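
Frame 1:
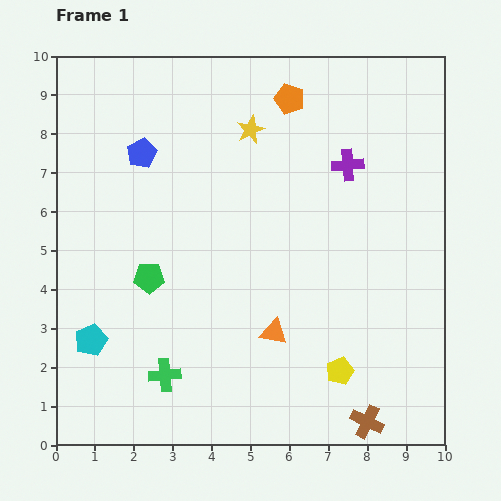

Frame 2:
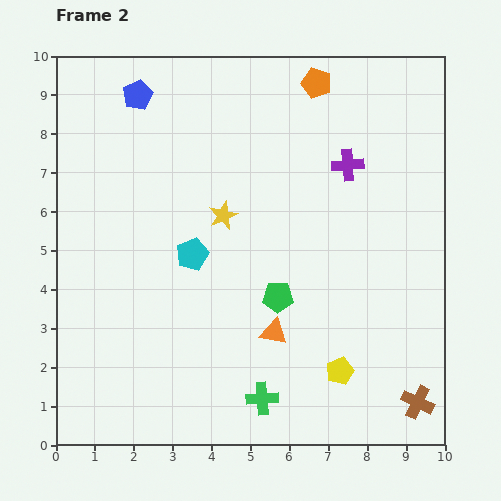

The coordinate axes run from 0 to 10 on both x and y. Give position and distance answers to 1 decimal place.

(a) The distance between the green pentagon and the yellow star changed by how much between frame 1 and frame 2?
-2.1

Distance in frame 1: 4.6. Distance in frame 2: 2.5.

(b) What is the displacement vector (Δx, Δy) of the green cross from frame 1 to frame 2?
(2.5, -0.6)

The green cross was at (2.8, 1.8) in frame 1 and (5.3, 1.2) in frame 2.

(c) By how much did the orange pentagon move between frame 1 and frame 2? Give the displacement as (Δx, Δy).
(0.7, 0.4)

The orange pentagon was at (6.0, 8.9) in frame 1 and (6.7, 9.3) in frame 2.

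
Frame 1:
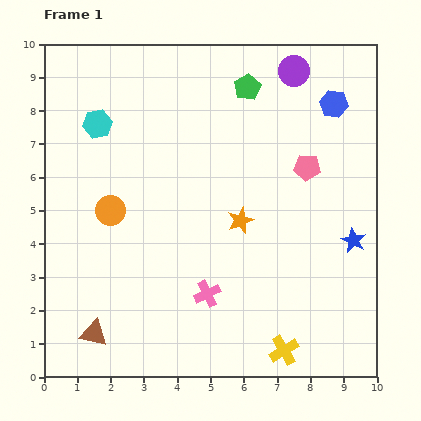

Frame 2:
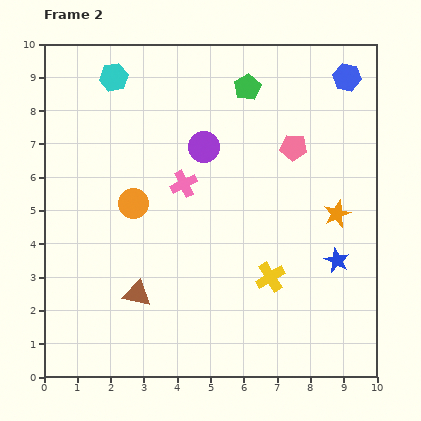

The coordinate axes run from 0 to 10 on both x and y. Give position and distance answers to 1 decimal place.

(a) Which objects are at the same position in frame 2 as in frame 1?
the green pentagon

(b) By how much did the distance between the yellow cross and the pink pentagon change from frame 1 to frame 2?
-1.5

Distance in frame 1: 5.5. Distance in frame 2: 4.0.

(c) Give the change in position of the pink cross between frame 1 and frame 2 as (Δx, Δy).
(-0.7, 3.3)

The pink cross was at (4.9, 2.5) in frame 1 and (4.2, 5.8) in frame 2.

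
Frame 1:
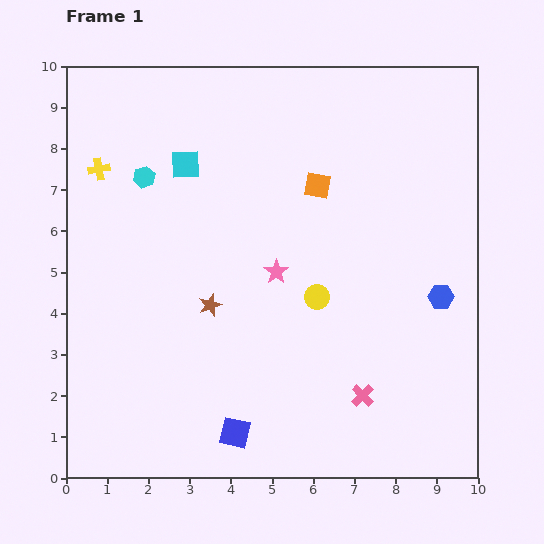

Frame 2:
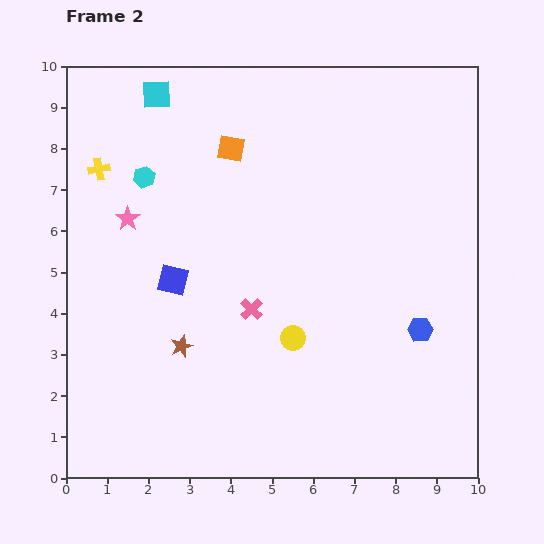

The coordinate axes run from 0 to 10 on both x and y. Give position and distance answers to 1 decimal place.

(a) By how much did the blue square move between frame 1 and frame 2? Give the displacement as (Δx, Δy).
(-1.5, 3.7)

The blue square was at (4.1, 1.1) in frame 1 and (2.6, 4.8) in frame 2.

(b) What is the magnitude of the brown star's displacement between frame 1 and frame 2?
1.2

The brown star moved from (3.5, 4.2) to (2.8, 3.2), a distance of √(0.7² + 1.0²) ≈ 1.2.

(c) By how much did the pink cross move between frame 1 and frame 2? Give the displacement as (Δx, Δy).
(-2.7, 2.1)

The pink cross was at (7.2, 2.0) in frame 1 and (4.5, 4.1) in frame 2.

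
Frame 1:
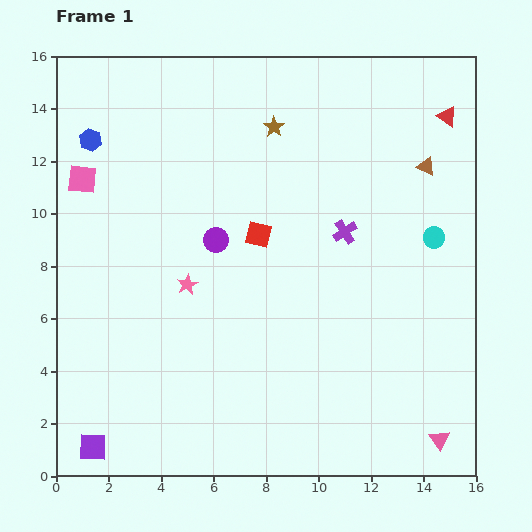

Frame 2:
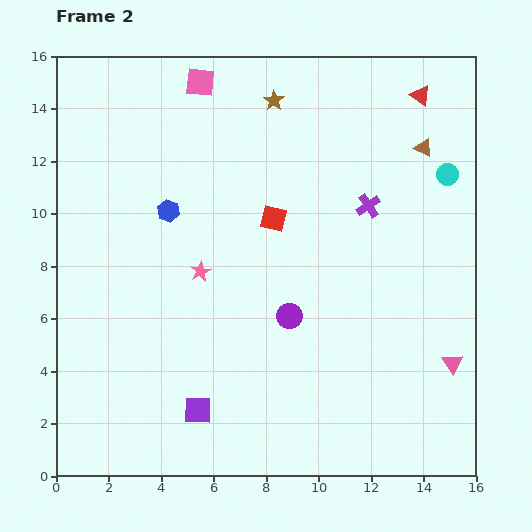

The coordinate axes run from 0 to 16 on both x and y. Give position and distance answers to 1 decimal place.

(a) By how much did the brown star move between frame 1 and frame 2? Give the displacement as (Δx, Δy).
(0.0, 1.0)

The brown star was at (8.3, 13.3) in frame 1 and (8.3, 14.3) in frame 2.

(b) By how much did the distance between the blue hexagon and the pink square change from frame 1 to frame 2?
+3.5

Distance in frame 1: 1.5. Distance in frame 2: 5.0.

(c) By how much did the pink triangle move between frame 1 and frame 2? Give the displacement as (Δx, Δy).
(0.5, 2.9)

The pink triangle was at (14.6, 1.4) in frame 1 and (15.1, 4.3) in frame 2.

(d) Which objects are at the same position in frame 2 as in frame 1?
none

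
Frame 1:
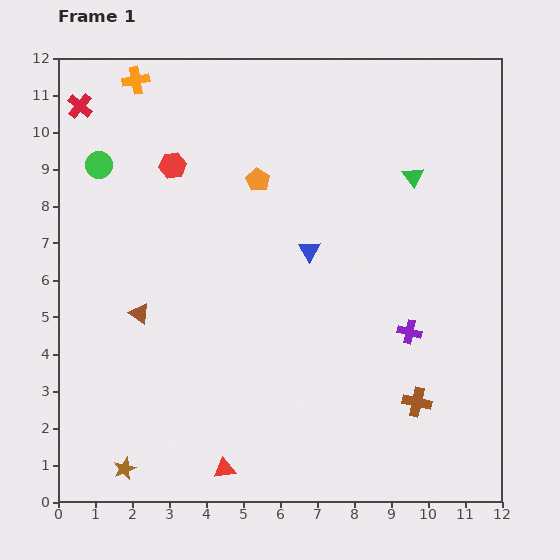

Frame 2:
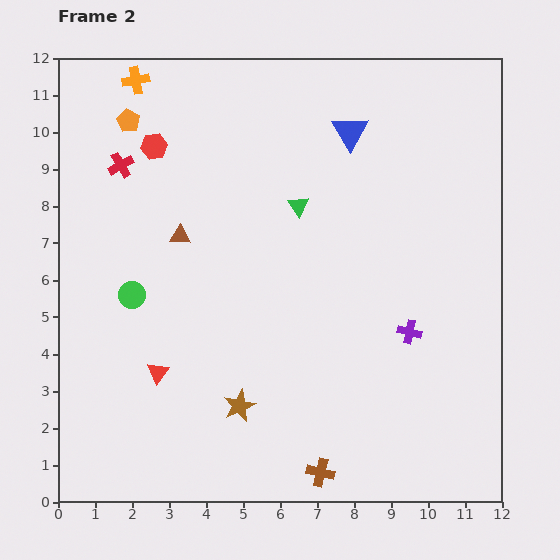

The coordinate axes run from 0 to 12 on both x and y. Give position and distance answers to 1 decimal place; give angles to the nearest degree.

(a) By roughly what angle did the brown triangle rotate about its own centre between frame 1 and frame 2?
32° counter-clockwise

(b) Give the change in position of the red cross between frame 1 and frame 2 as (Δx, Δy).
(1.1, -1.6)

The red cross was at (0.6, 10.7) in frame 1 and (1.7, 9.1) in frame 2.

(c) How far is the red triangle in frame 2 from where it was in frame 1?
3.2

The red triangle moved from (4.5, 0.9) to (2.7, 3.5), a distance of √(1.8² + 2.6²) ≈ 3.2.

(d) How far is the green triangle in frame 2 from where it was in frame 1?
3.2

The green triangle moved from (9.6, 8.8) to (6.5, 8.0), a distance of √(3.1² + 0.8²) ≈ 3.2.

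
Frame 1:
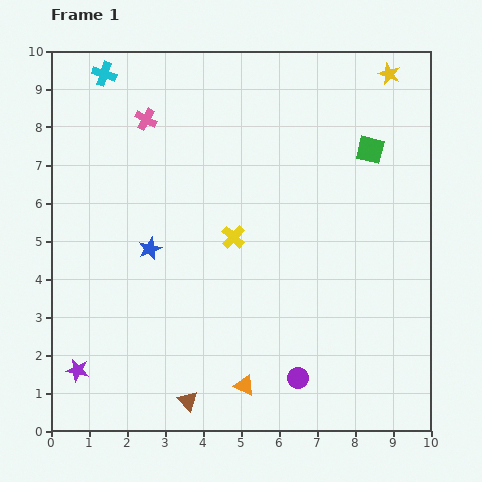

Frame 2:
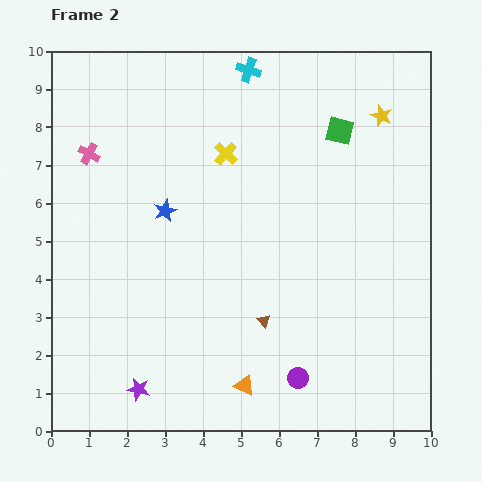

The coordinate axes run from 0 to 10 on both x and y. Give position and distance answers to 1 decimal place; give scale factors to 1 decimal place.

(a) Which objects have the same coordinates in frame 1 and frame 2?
the orange triangle, the purple circle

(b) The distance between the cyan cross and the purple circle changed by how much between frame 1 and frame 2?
-1.3

Distance in frame 1: 9.5. Distance in frame 2: 8.2.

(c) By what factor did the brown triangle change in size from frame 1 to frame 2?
0.7×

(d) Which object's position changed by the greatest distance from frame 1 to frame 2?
the cyan cross

(moved 3.8; next 2.9)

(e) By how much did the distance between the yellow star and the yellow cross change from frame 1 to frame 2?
-1.7

Distance in frame 1: 5.9. Distance in frame 2: 4.2.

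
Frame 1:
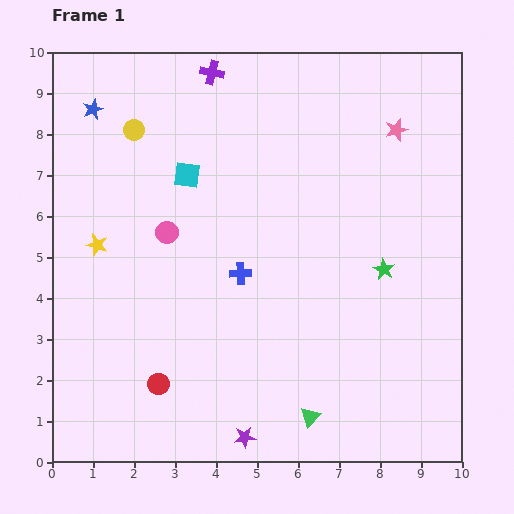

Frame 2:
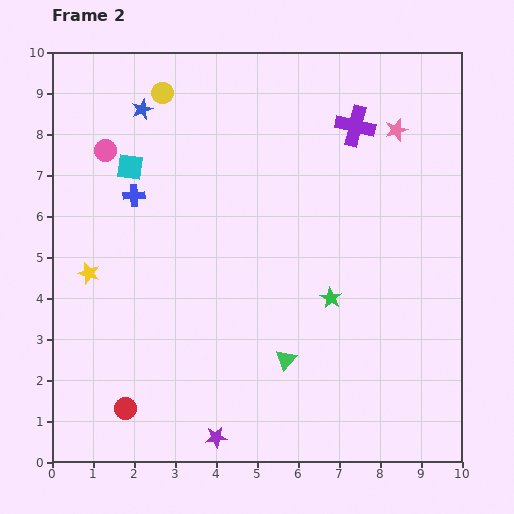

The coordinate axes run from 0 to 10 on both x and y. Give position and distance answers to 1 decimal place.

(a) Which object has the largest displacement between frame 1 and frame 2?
the purple cross

(moved 3.7; next 3.2)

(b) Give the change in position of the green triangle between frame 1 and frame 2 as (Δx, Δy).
(-0.6, 1.4)

The green triangle was at (6.3, 1.1) in frame 1 and (5.7, 2.5) in frame 2.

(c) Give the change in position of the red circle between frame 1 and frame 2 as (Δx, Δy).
(-0.8, -0.6)

The red circle was at (2.6, 1.9) in frame 1 and (1.8, 1.3) in frame 2.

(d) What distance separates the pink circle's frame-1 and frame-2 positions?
2.5

The pink circle moved from (2.8, 5.6) to (1.3, 7.6), a distance of √(1.5² + 2.0²) ≈ 2.5.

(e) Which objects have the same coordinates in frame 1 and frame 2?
the pink star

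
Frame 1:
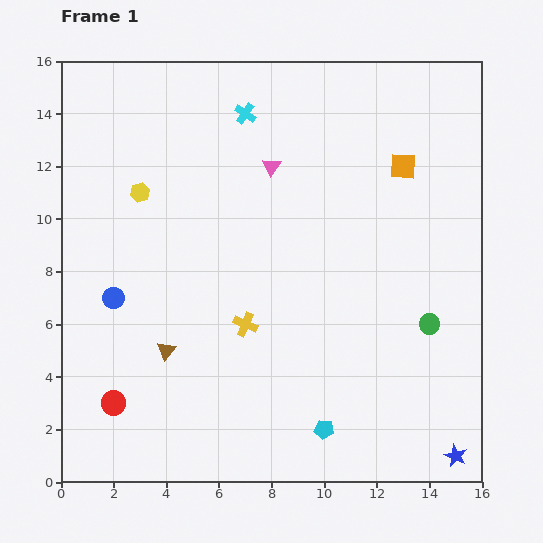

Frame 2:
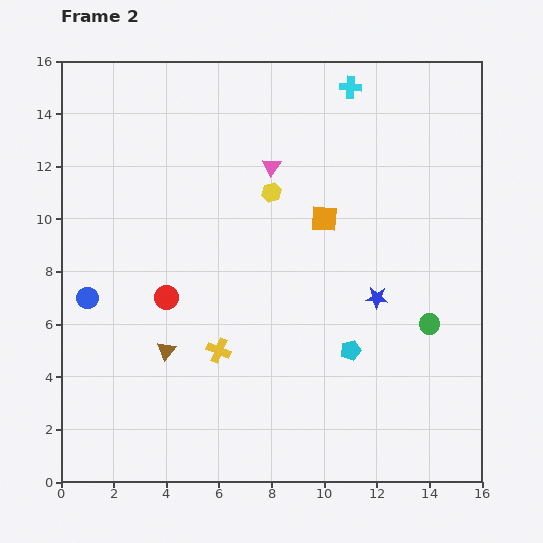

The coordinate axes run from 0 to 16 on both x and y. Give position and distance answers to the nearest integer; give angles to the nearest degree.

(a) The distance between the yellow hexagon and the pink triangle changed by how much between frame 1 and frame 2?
-4

Distance in frame 1: 5. Distance in frame 2: 1.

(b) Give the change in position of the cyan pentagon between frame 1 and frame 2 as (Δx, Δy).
(1, 3)

The cyan pentagon was at (10, 2) in frame 1 and (11, 5) in frame 2.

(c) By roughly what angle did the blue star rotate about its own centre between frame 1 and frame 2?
21° counter-clockwise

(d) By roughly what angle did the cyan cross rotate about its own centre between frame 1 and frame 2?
31° counter-clockwise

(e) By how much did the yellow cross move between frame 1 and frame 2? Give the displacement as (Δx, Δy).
(-1, -1)

The yellow cross was at (7, 6) in frame 1 and (6, 5) in frame 2.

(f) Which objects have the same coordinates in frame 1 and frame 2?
the pink triangle, the green circle, the brown triangle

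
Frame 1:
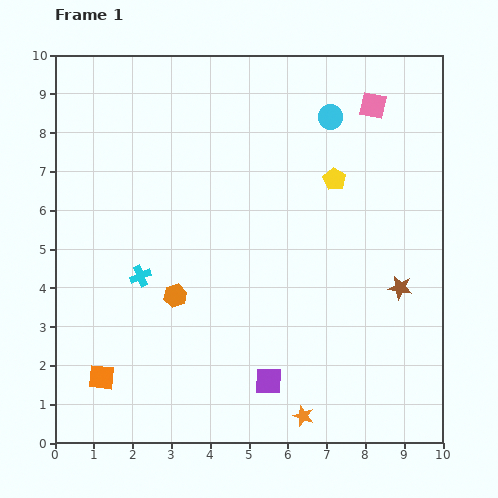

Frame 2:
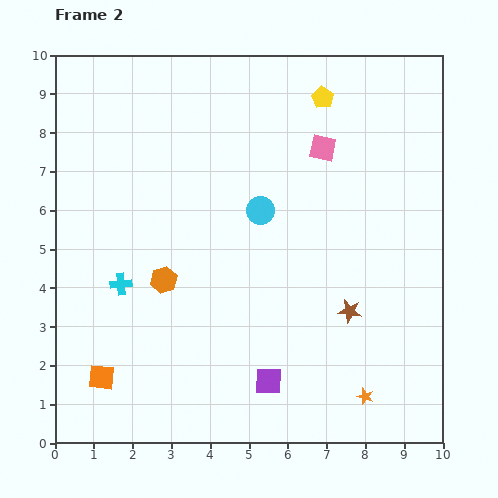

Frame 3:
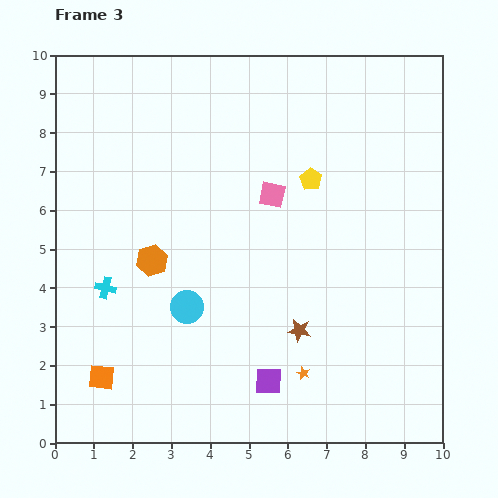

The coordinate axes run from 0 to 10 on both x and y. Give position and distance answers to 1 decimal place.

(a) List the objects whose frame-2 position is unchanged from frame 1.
the purple square, the orange square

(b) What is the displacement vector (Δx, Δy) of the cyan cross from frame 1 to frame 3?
(-0.9, -0.3)

The cyan cross was at (2.2, 4.3) in frame 1 and (1.3, 4.0) in frame 3.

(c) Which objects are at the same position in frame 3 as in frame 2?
the purple square, the orange square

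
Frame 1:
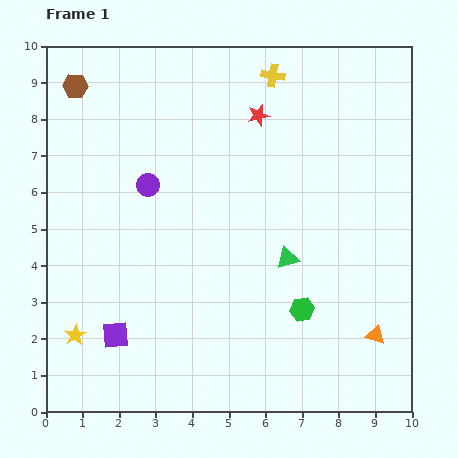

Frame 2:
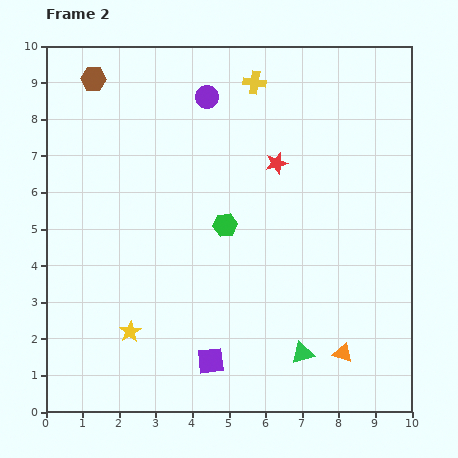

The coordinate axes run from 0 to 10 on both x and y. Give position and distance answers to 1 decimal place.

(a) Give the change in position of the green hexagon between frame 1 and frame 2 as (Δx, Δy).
(-2.1, 2.3)

The green hexagon was at (7.0, 2.8) in frame 1 and (4.9, 5.1) in frame 2.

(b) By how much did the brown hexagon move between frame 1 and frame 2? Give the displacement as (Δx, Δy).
(0.5, 0.2)

The brown hexagon was at (0.8, 8.9) in frame 1 and (1.3, 9.1) in frame 2.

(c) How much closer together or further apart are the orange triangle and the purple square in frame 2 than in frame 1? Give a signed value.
-3.5

Distance in frame 1: 7.1. Distance in frame 2: 3.6.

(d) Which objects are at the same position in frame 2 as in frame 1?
none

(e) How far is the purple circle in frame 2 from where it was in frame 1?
2.9

The purple circle moved from (2.8, 6.2) to (4.4, 8.6), a distance of √(1.6² + 2.4²) ≈ 2.9.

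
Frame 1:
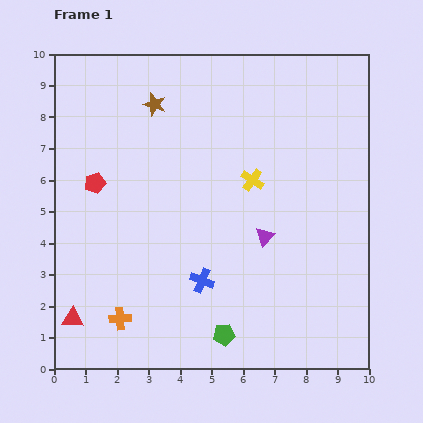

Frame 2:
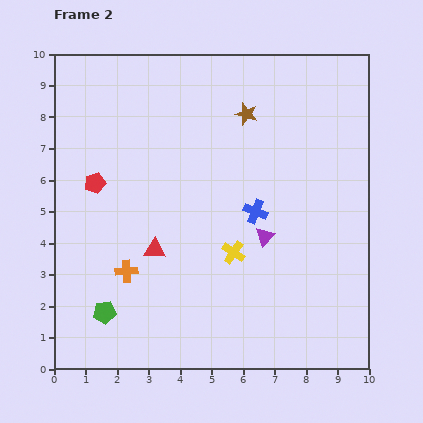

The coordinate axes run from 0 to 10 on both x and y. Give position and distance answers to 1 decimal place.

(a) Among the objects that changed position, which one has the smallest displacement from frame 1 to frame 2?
the orange cross

(moved 1.5)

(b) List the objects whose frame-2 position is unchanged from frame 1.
the red pentagon, the purple triangle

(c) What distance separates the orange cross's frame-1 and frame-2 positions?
1.5

The orange cross moved from (2.1, 1.6) to (2.3, 3.1), a distance of √(0.2² + 1.5²) ≈ 1.5.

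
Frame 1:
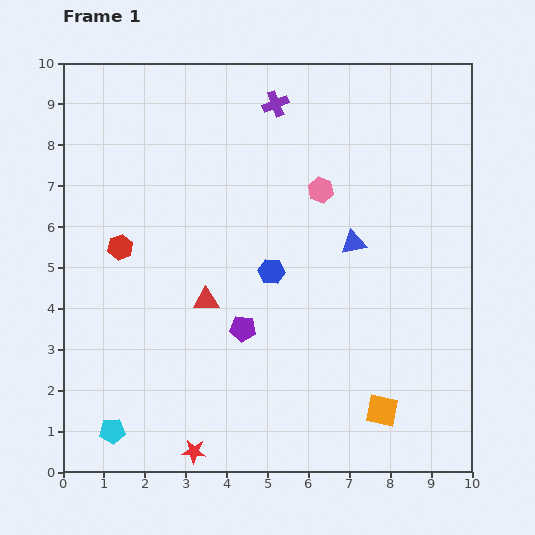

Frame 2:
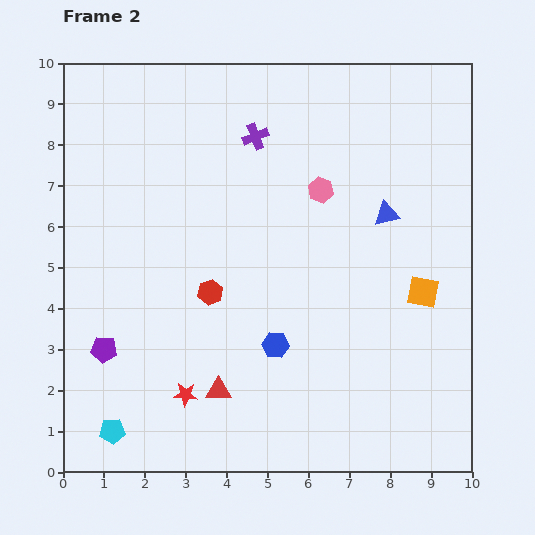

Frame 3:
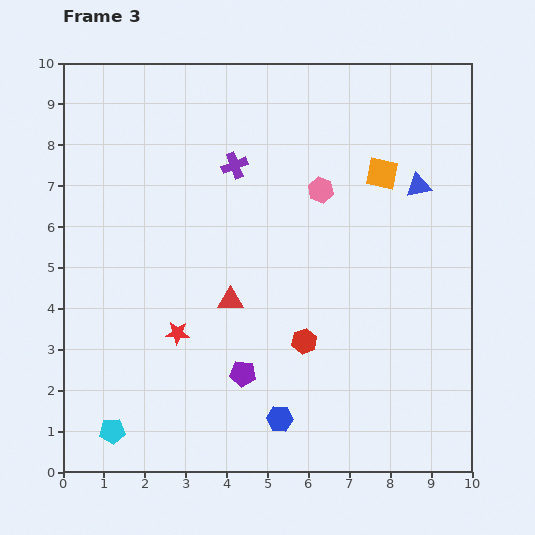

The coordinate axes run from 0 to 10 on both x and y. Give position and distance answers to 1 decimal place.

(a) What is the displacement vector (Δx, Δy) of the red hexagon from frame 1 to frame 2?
(2.2, -1.1)

The red hexagon was at (1.4, 5.5) in frame 1 and (3.6, 4.4) in frame 2.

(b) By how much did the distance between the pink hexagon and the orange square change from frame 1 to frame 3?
-4.0

Distance in frame 1: 5.6. Distance in frame 3: 1.6.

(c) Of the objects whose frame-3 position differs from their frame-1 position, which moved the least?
the red triangle

(moved 0.6)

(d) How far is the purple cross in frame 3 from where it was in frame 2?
0.9

The purple cross moved from (4.7, 8.2) to (4.2, 7.5), a distance of √(0.5² + 0.7²) ≈ 0.9.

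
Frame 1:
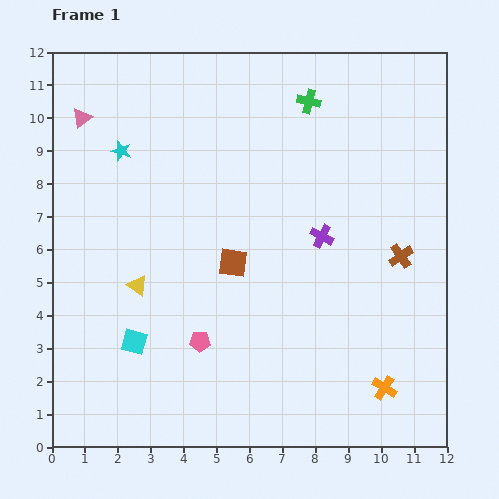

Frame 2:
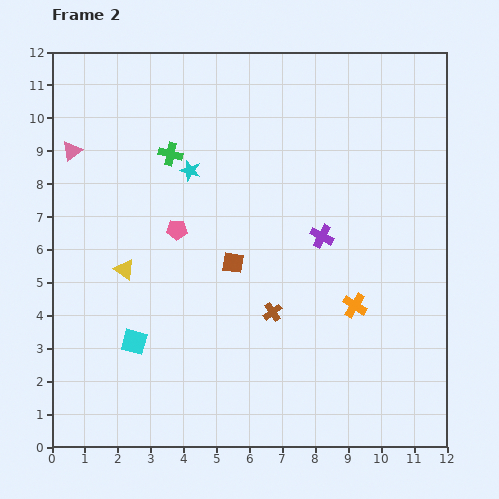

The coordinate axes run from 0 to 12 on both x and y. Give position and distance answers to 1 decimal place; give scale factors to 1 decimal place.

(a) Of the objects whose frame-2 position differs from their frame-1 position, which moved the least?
the yellow triangle

(moved 0.6)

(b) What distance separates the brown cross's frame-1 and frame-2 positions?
4.3

The brown cross moved from (10.6, 5.8) to (6.7, 4.1), a distance of √(3.9² + 1.7²) ≈ 4.3.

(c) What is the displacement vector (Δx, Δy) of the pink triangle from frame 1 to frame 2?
(-0.3, -1.0)

The pink triangle was at (0.9, 10.0) in frame 1 and (0.6, 9.0) in frame 2.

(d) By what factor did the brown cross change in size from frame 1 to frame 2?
0.8×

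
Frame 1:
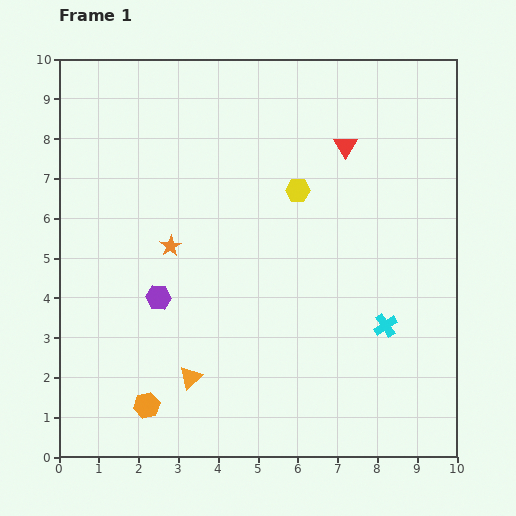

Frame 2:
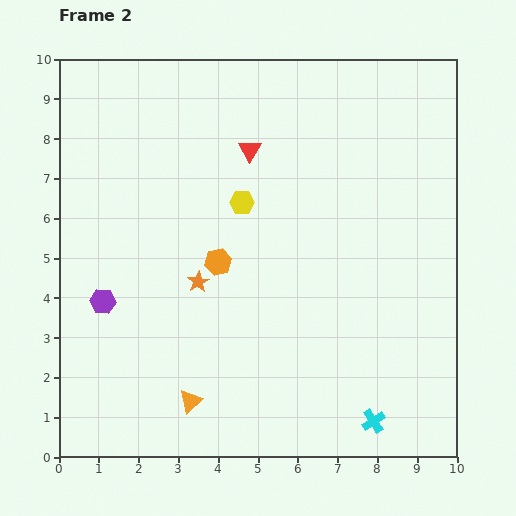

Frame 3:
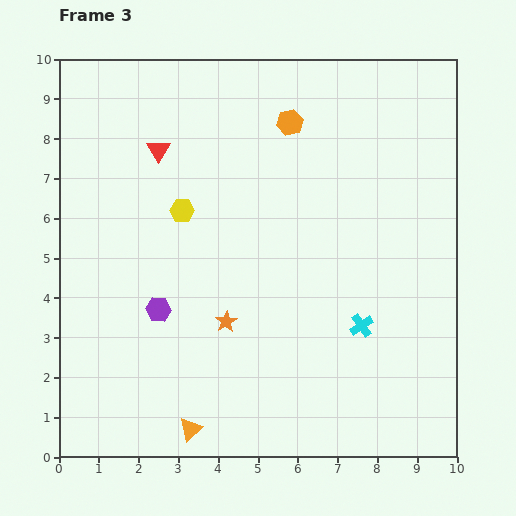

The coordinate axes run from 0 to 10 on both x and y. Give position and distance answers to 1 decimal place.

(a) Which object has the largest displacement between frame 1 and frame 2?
the orange hexagon

(moved 4.0; next 2.4)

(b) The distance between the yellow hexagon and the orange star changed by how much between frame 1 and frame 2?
-1.2

Distance in frame 1: 3.5. Distance in frame 2: 2.3.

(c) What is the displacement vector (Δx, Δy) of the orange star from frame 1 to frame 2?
(0.7, -0.9)

The orange star was at (2.8, 5.3) in frame 1 and (3.5, 4.4) in frame 2.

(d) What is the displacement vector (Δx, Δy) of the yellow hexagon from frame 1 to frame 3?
(-2.9, -0.5)

The yellow hexagon was at (6.0, 6.7) in frame 1 and (3.1, 6.2) in frame 3.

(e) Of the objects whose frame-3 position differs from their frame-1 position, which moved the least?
the purple hexagon

(moved 0.3)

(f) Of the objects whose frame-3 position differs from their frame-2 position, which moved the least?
the orange triangle

(moved 0.7)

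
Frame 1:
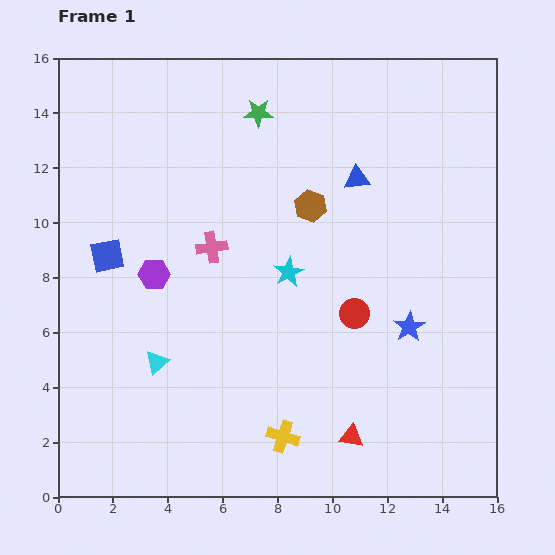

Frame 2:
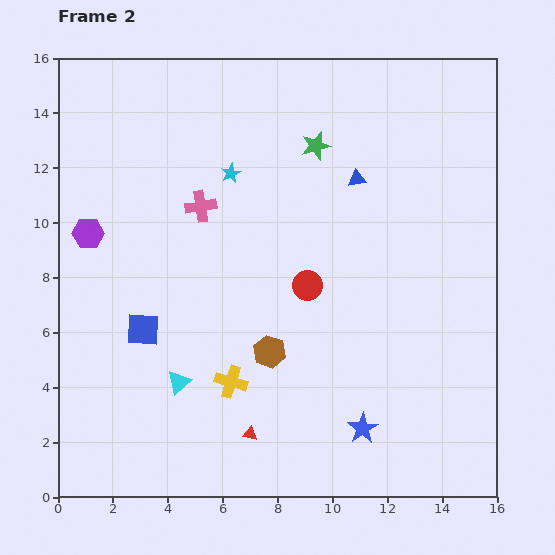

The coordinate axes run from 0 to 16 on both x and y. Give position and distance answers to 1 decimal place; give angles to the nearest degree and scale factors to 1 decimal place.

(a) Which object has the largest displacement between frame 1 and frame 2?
the brown hexagon

(moved 5.5; next 4.2)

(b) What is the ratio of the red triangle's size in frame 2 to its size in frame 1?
0.6×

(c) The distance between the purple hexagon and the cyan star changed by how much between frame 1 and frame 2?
+0.7

Distance in frame 1: 4.9. Distance in frame 2: 5.6.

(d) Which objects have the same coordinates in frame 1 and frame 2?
the blue triangle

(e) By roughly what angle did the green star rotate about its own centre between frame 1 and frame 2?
16° counter-clockwise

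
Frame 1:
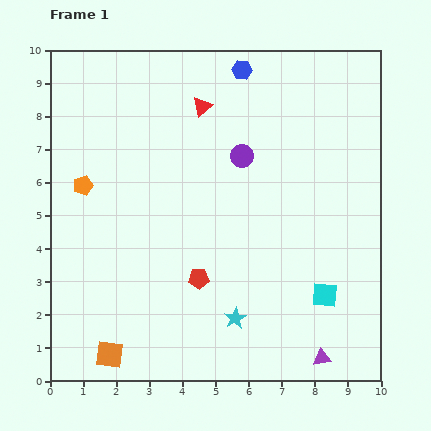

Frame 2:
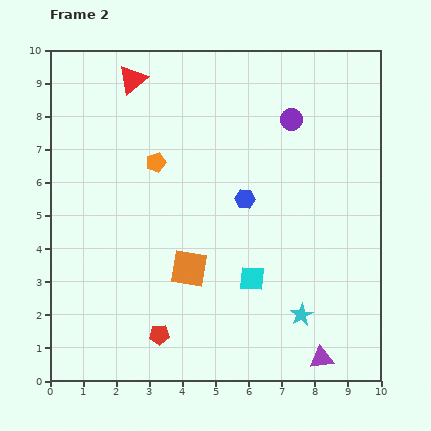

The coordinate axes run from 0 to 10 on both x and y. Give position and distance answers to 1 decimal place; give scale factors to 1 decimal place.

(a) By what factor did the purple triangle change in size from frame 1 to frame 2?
1.3×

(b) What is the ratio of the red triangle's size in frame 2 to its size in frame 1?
1.4×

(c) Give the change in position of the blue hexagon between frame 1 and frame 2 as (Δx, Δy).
(0.1, -3.9)

The blue hexagon was at (5.8, 9.4) in frame 1 and (5.9, 5.5) in frame 2.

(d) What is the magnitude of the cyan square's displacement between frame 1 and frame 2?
2.3

The cyan square moved from (8.3, 2.6) to (6.1, 3.1), a distance of √(2.2² + 0.5²) ≈ 2.3.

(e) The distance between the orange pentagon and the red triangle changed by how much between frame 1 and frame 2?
-1.7

Distance in frame 1: 4.3. Distance in frame 2: 2.6.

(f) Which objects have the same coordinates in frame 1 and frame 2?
the purple triangle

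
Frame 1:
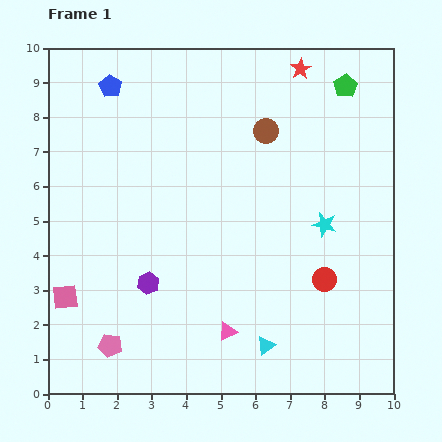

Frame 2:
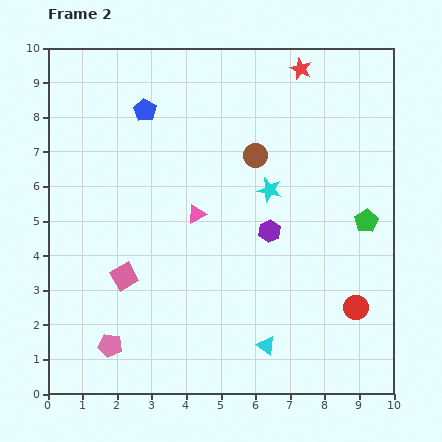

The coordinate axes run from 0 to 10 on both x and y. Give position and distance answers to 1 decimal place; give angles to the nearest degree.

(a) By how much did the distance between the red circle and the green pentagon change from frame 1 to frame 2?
-3.1

Distance in frame 1: 5.6. Distance in frame 2: 2.5.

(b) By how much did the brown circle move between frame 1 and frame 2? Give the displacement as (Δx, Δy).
(-0.3, -0.7)

The brown circle was at (6.3, 7.6) in frame 1 and (6.0, 6.9) in frame 2.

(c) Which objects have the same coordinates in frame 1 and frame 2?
the red star, the pink pentagon, the cyan triangle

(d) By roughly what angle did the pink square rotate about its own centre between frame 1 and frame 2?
24° counter-clockwise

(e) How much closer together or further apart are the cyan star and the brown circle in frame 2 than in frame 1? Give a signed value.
-2.1

Distance in frame 1: 3.2. Distance in frame 2: 1.1.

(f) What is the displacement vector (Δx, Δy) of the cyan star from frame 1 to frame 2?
(-1.6, 1.0)

The cyan star was at (8.0, 4.9) in frame 1 and (6.4, 5.9) in frame 2.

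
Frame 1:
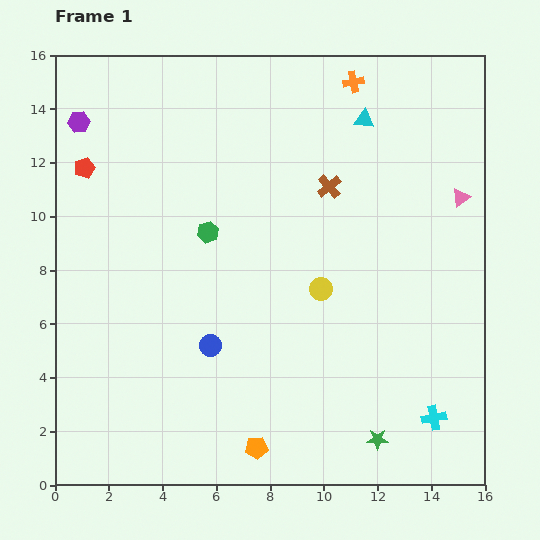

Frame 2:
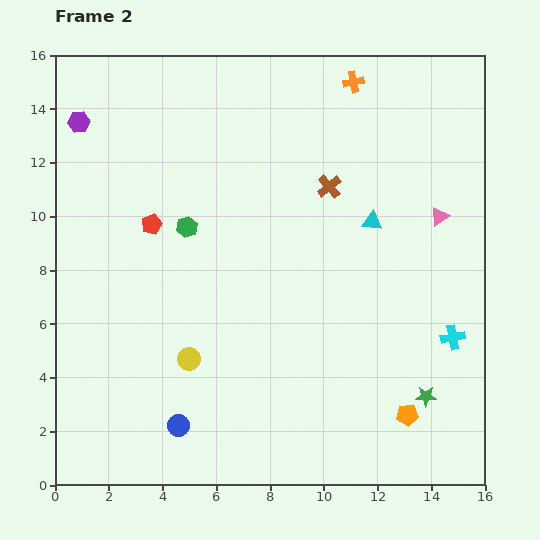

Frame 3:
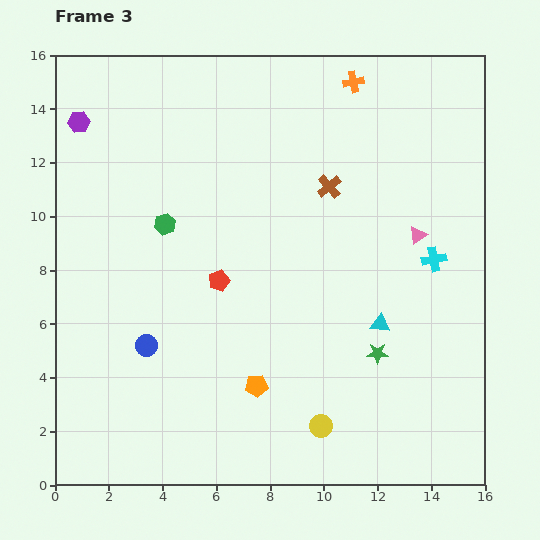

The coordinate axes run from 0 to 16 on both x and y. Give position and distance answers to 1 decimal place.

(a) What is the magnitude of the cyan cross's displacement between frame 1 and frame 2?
3.1

The cyan cross moved from (14.1, 2.5) to (14.8, 5.5), a distance of √(0.7² + 3.0²) ≈ 3.1.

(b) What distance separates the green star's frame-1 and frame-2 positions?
2.4

The green star moved from (12.0, 1.7) to (13.8, 3.3), a distance of √(1.8² + 1.6²) ≈ 2.4.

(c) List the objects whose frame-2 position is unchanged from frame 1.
the orange cross, the purple hexagon, the brown cross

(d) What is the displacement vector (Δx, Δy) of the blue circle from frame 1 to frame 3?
(-2.4, 0.0)

The blue circle was at (5.8, 5.2) in frame 1 and (3.4, 5.2) in frame 3.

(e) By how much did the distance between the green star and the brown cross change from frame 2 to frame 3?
-2.1

Distance in frame 2: 8.6. Distance in frame 3: 6.5.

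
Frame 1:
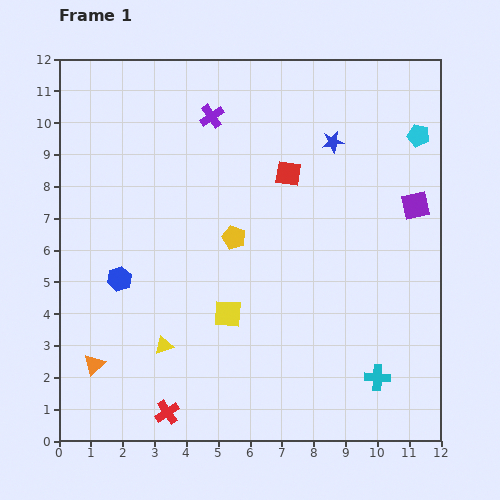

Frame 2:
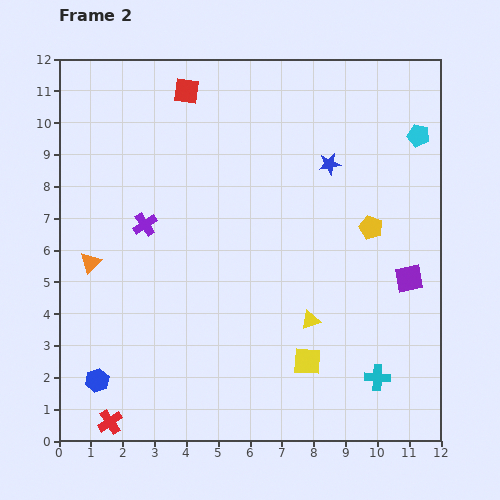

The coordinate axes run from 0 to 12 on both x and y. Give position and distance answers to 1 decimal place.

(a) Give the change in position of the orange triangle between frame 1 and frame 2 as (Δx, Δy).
(-0.1, 3.2)

The orange triangle was at (1.1, 2.4) in frame 1 and (1.0, 5.6) in frame 2.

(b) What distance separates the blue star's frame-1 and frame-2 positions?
0.7

The blue star moved from (8.6, 9.4) to (8.5, 8.7), a distance of √(0.1² + 0.7²) ≈ 0.7.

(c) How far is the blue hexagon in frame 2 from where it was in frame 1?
3.3

The blue hexagon moved from (1.9, 5.1) to (1.2, 1.9), a distance of √(0.7² + 3.2²) ≈ 3.3.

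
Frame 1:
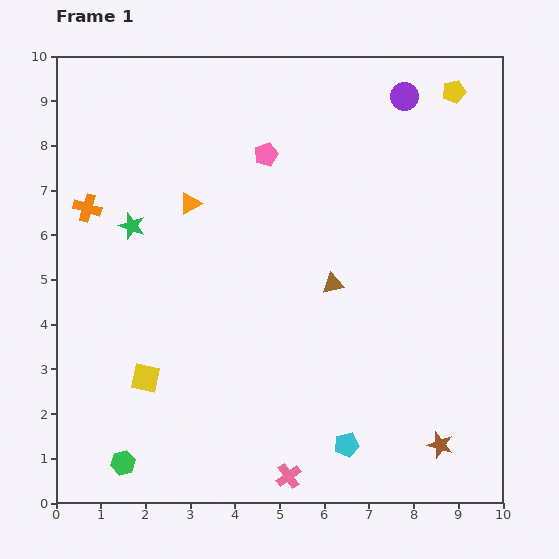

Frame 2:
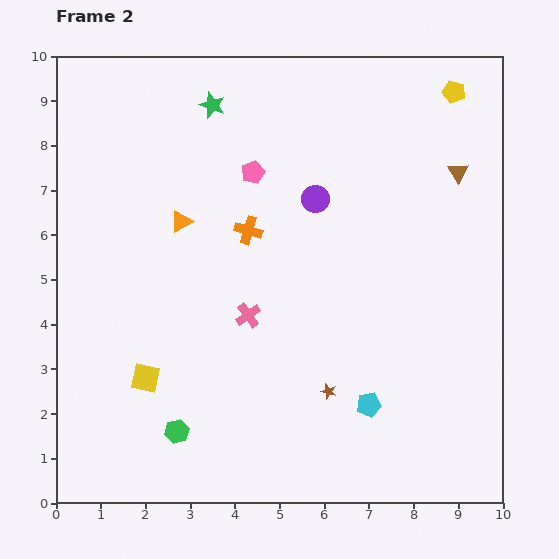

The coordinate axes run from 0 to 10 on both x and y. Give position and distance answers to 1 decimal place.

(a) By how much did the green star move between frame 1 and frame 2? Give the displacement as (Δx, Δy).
(1.8, 2.7)

The green star was at (1.7, 6.2) in frame 1 and (3.5, 8.9) in frame 2.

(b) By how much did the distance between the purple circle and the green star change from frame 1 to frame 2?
-3.7

Distance in frame 1: 6.8. Distance in frame 2: 3.1.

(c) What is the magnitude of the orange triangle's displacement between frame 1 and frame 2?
0.4

The orange triangle moved from (3.0, 6.7) to (2.8, 6.3), a distance of √(0.2² + 0.4²) ≈ 0.4.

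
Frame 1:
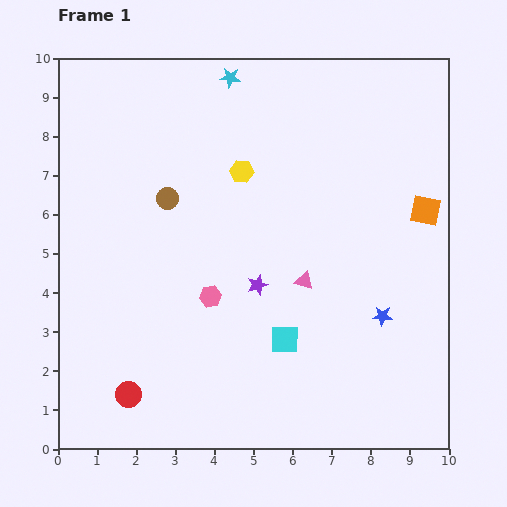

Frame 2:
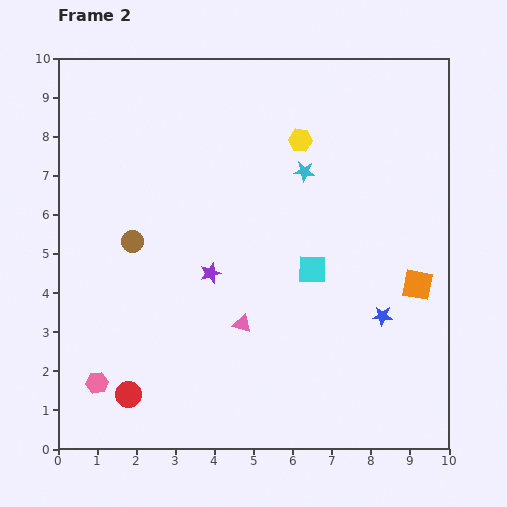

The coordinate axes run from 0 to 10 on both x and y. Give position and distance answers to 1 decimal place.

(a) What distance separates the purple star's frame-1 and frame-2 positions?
1.2

The purple star moved from (5.1, 4.2) to (3.9, 4.5), a distance of √(1.2² + 0.3²) ≈ 1.2.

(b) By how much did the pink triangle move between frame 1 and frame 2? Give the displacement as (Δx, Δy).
(-1.6, -1.1)

The pink triangle was at (6.3, 4.3) in frame 1 and (4.7, 3.2) in frame 2.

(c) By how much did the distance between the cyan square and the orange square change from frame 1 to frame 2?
-2.2

Distance in frame 1: 4.9. Distance in frame 2: 2.7.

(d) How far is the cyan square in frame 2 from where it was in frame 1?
1.9

The cyan square moved from (5.8, 2.8) to (6.5, 4.6), a distance of √(0.7² + 1.8²) ≈ 1.9.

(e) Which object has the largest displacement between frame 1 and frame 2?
the pink hexagon

(moved 3.6; next 3.1)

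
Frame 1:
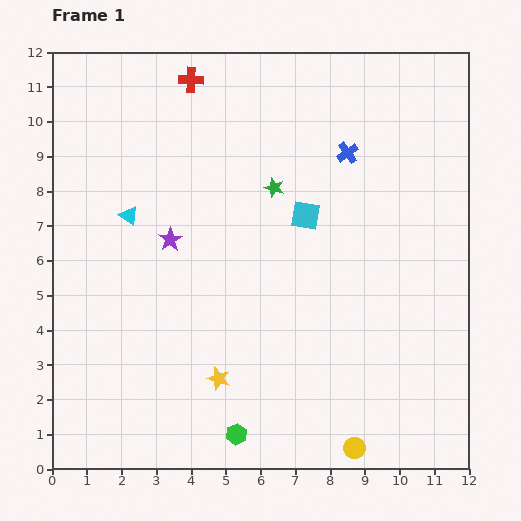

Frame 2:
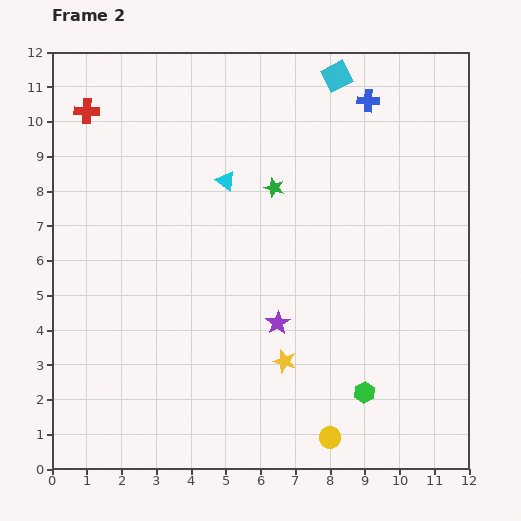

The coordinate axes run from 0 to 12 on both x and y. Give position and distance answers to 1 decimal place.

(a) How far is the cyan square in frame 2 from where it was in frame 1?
4.1

The cyan square moved from (7.3, 7.3) to (8.2, 11.3), a distance of √(0.9² + 4.0²) ≈ 4.1.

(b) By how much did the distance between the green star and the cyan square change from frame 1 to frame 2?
+2.5

Distance in frame 1: 1.2. Distance in frame 2: 3.7.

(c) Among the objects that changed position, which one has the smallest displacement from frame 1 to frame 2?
the yellow circle

(moved 0.8)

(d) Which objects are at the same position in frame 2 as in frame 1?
the green star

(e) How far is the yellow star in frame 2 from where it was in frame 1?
2.0

The yellow star moved from (4.8, 2.6) to (6.7, 3.1), a distance of √(1.9² + 0.5²) ≈ 2.0.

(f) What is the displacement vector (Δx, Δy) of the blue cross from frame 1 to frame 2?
(0.6, 1.5)

The blue cross was at (8.5, 9.1) in frame 1 and (9.1, 10.6) in frame 2.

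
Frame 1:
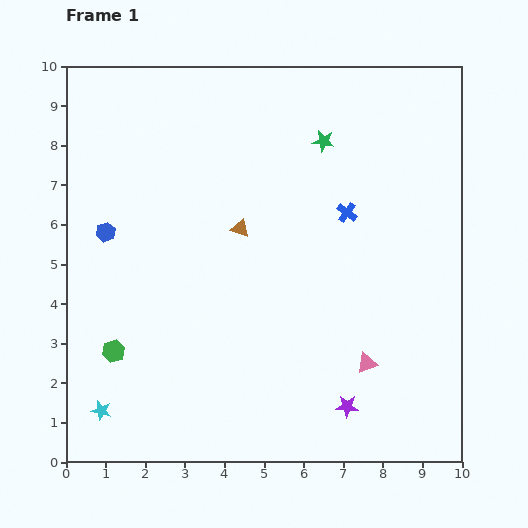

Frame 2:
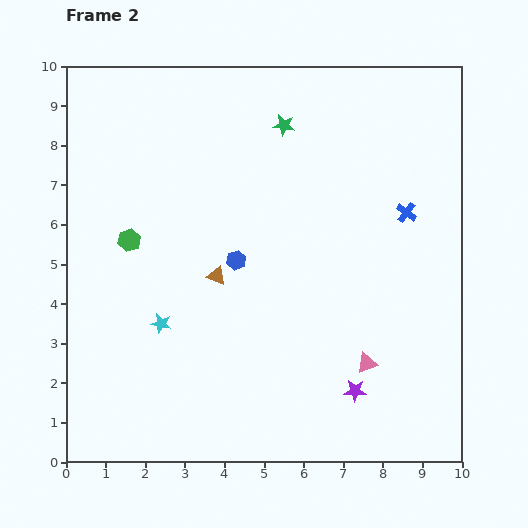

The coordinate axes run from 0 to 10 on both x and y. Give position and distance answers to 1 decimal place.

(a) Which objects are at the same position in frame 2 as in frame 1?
the pink triangle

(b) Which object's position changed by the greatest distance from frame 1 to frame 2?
the blue hexagon

(moved 3.4; next 2.8)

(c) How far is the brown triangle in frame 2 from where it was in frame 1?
1.3

The brown triangle moved from (4.4, 5.9) to (3.8, 4.7), a distance of √(0.6² + 1.2²) ≈ 1.3.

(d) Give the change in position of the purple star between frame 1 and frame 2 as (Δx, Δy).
(0.2, 0.4)

The purple star was at (7.1, 1.4) in frame 1 and (7.3, 1.8) in frame 2.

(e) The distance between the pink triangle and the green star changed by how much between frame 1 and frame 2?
+0.7

Distance in frame 1: 5.7. Distance in frame 2: 6.4.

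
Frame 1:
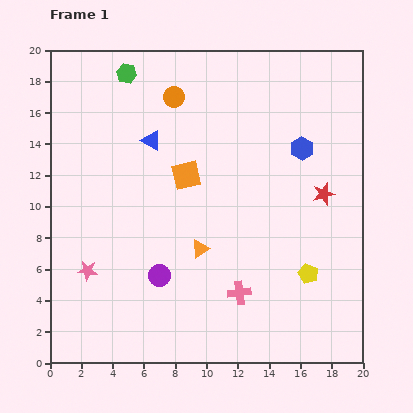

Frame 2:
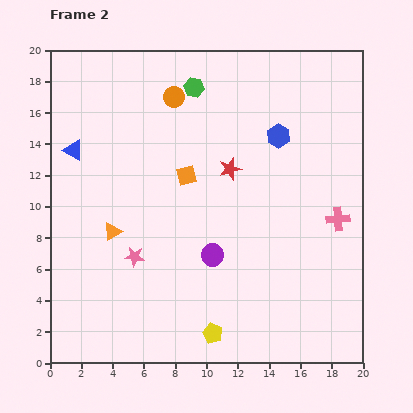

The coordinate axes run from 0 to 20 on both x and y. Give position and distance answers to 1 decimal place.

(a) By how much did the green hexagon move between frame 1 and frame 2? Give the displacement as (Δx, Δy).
(4.3, -0.9)

The green hexagon was at (4.9, 18.5) in frame 1 and (9.2, 17.6) in frame 2.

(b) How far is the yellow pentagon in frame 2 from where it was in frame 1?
7.2

The yellow pentagon moved from (16.5, 5.7) to (10.4, 1.9), a distance of √(6.1² + 3.8²) ≈ 7.2.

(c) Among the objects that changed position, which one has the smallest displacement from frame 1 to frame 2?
the blue hexagon

(moved 1.7)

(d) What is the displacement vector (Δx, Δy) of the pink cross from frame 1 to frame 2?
(6.3, 4.7)

The pink cross was at (12.1, 4.5) in frame 1 and (18.4, 9.2) in frame 2.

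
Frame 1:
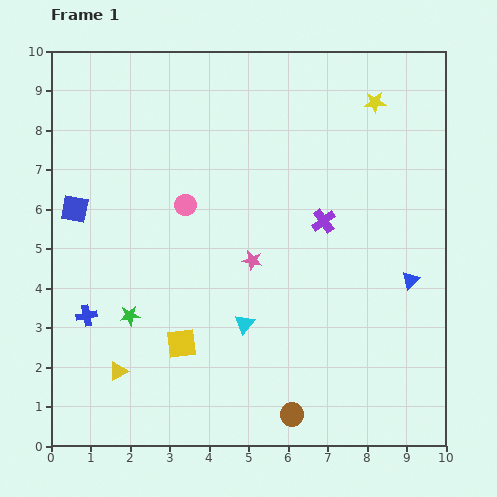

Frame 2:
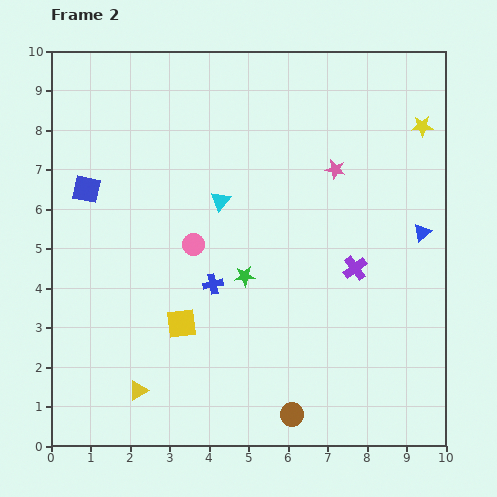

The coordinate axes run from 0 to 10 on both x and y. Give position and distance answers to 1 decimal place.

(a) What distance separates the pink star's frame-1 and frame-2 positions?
3.1

The pink star moved from (5.1, 4.7) to (7.2, 7.0), a distance of √(2.1² + 2.3²) ≈ 3.1.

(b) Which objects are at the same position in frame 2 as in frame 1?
the brown circle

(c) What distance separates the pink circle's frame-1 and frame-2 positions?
1.0

The pink circle moved from (3.4, 6.1) to (3.6, 5.1), a distance of √(0.2² + 1.0²) ≈ 1.0.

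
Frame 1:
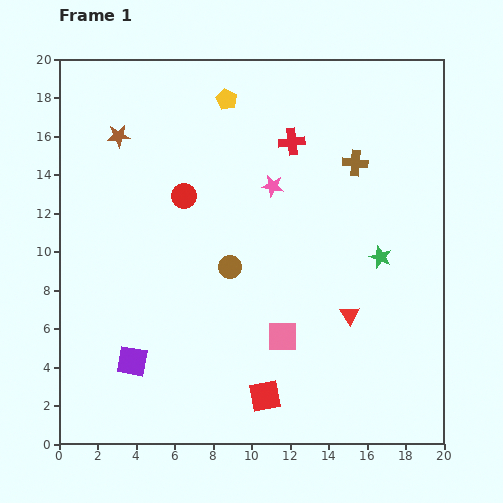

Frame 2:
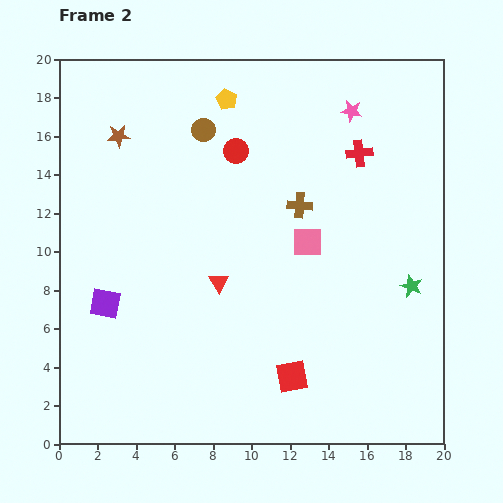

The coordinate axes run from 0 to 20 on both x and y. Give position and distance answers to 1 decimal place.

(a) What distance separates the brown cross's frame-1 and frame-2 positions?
3.6

The brown cross moved from (15.4, 14.6) to (12.5, 12.4), a distance of √(2.9² + 2.2²) ≈ 3.6.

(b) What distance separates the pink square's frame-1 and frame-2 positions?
5.1

The pink square moved from (11.6, 5.6) to (12.9, 10.5), a distance of √(1.3² + 4.9²) ≈ 5.1.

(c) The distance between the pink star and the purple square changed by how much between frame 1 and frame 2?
+4.5

Distance in frame 1: 11.7. Distance in frame 2: 16.2.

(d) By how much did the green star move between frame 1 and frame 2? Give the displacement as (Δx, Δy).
(1.6, -1.5)

The green star was at (16.7, 9.7) in frame 1 and (18.3, 8.2) in frame 2.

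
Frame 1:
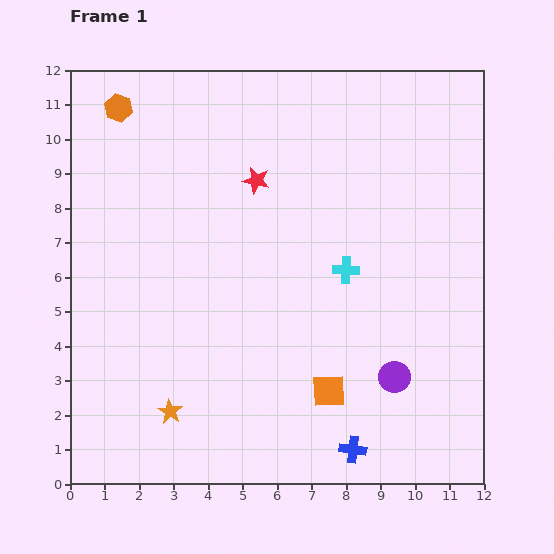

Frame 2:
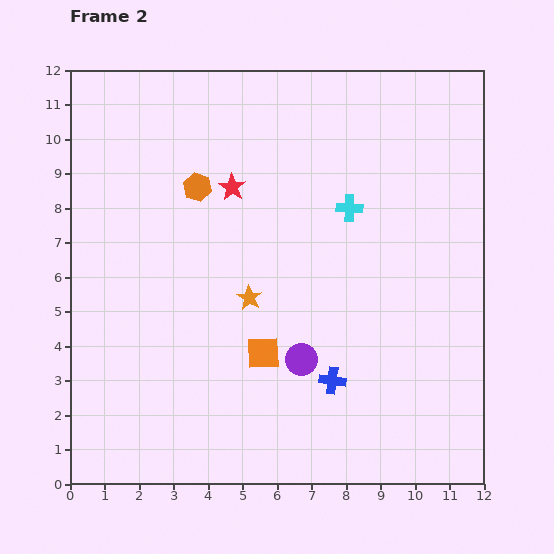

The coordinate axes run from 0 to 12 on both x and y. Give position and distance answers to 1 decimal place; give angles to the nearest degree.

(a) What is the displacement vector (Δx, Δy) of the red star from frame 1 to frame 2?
(-0.7, -0.2)

The red star was at (5.4, 8.8) in frame 1 and (4.7, 8.6) in frame 2.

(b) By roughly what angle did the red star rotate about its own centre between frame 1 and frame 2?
19° clockwise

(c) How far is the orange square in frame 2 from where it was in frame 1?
2.2

The orange square moved from (7.5, 2.7) to (5.6, 3.8), a distance of √(1.9² + 1.1²) ≈ 2.2.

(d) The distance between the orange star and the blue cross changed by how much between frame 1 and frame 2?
-2.0

Distance in frame 1: 5.4. Distance in frame 2: 3.4.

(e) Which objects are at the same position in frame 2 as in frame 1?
none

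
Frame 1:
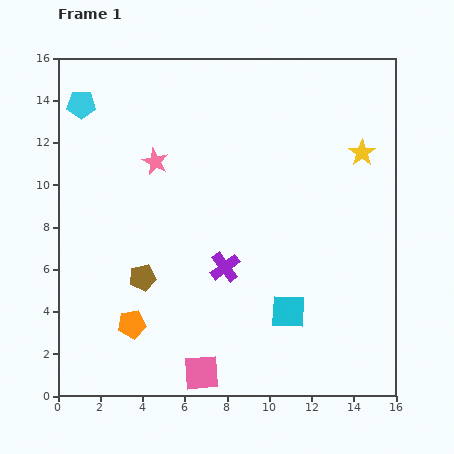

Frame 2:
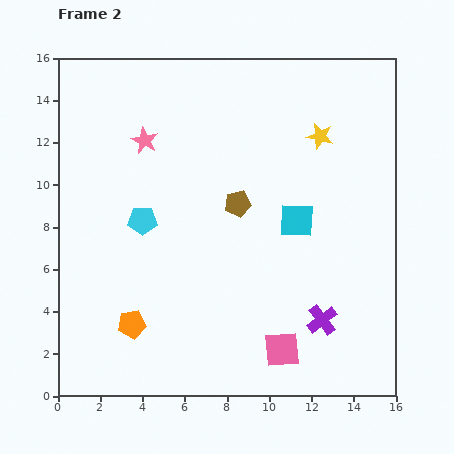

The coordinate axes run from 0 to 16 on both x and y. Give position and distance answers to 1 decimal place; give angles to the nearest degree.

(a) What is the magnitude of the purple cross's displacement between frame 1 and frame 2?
5.2

The purple cross moved from (7.9, 6.1) to (12.5, 3.6), a distance of √(4.6² + 2.5²) ≈ 5.2.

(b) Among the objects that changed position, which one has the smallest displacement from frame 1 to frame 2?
the pink star

(moved 1.1)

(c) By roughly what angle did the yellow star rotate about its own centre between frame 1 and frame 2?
24° counter-clockwise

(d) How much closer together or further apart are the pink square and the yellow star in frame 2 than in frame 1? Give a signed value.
-2.6

Distance in frame 1: 12.9. Distance in frame 2: 10.3.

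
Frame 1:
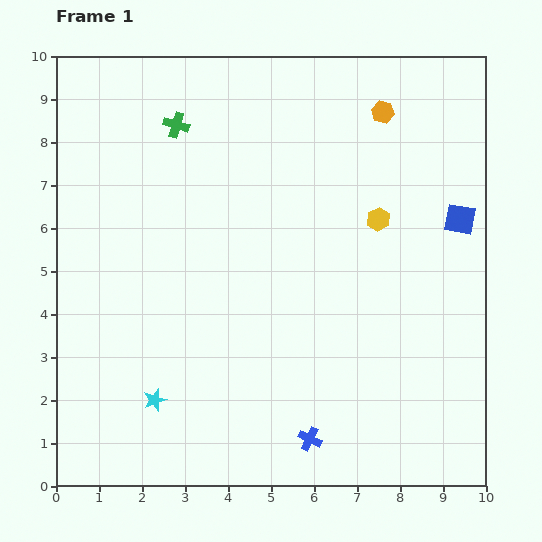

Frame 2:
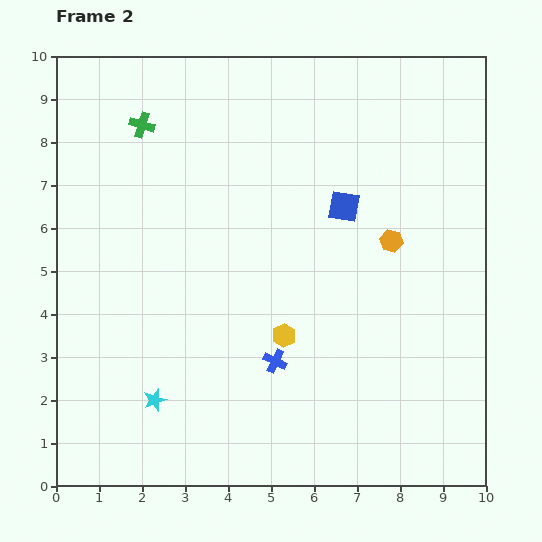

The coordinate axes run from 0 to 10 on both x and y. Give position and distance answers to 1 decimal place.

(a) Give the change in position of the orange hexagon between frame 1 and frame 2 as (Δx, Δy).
(0.2, -3.0)

The orange hexagon was at (7.6, 8.7) in frame 1 and (7.8, 5.7) in frame 2.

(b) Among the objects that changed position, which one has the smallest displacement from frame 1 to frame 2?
the green cross

(moved 0.8)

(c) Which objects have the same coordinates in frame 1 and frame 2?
the cyan star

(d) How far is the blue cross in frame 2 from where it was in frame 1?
2.0

The blue cross moved from (5.9, 1.1) to (5.1, 2.9), a distance of √(0.8² + 1.8²) ≈ 2.0.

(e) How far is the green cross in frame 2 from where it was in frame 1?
0.8

The green cross moved from (2.8, 8.4) to (2.0, 8.4), a distance of √(0.8² + 0.0²) ≈ 0.8.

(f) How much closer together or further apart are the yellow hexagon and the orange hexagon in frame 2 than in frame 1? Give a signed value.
+0.8

Distance in frame 1: 2.5. Distance in frame 2: 3.3.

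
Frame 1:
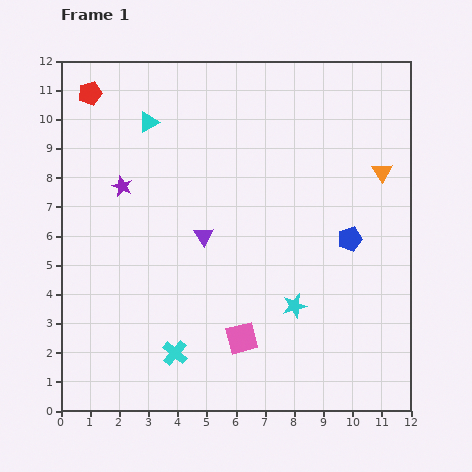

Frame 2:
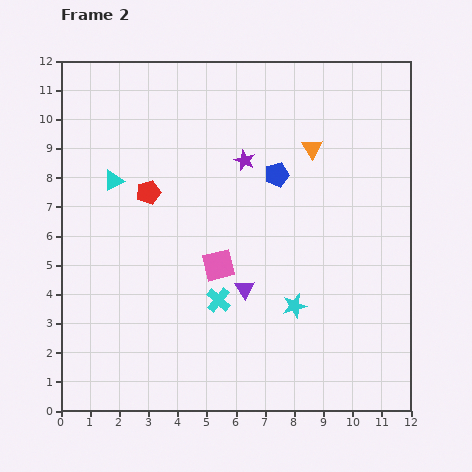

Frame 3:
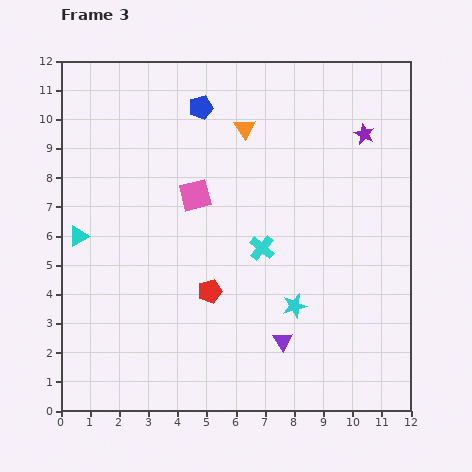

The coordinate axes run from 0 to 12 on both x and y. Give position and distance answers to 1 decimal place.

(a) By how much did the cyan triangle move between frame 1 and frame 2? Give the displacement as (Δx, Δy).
(-1.2, -2.0)

The cyan triangle was at (3.0, 9.9) in frame 1 and (1.8, 7.9) in frame 2.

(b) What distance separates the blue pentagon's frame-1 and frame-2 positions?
3.3

The blue pentagon moved from (9.9, 5.9) to (7.4, 8.1), a distance of √(2.5² + 2.2²) ≈ 3.3.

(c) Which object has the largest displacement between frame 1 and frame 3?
the purple star

(moved 8.5; next 7.9)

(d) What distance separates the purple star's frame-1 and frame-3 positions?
8.5

The purple star moved from (2.1, 7.7) to (10.4, 9.5), a distance of √(8.3² + 1.8²) ≈ 8.5.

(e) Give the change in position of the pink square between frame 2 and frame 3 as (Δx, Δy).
(-0.8, 2.4)

The pink square was at (5.4, 5.0) in frame 2 and (4.6, 7.4) in frame 3.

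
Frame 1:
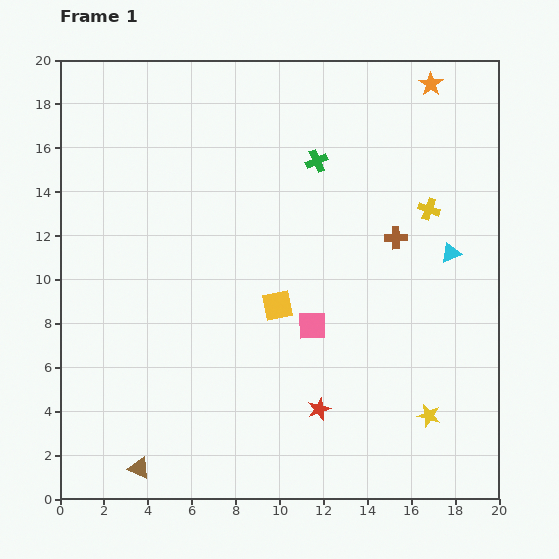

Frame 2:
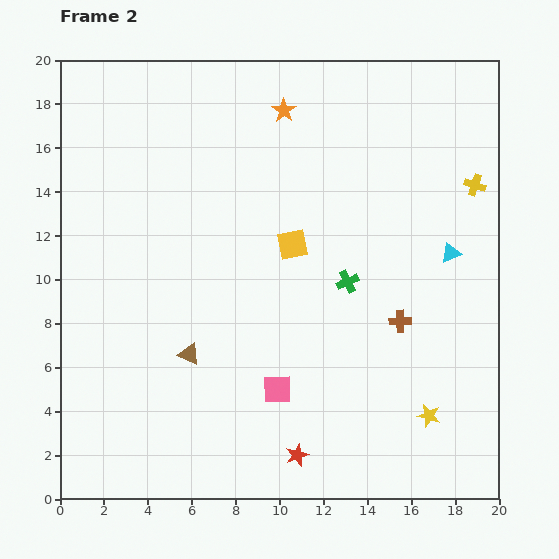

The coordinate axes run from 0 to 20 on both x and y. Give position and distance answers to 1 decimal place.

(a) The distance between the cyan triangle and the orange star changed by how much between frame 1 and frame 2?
+2.2

Distance in frame 1: 7.8. Distance in frame 2: 10.0.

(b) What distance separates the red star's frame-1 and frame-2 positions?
2.3

The red star moved from (11.8, 4.1) to (10.8, 2.0), a distance of √(1.0² + 2.1²) ≈ 2.3.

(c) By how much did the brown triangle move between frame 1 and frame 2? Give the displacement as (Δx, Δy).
(2.3, 5.2)

The brown triangle was at (3.6, 1.4) in frame 1 and (5.9, 6.6) in frame 2.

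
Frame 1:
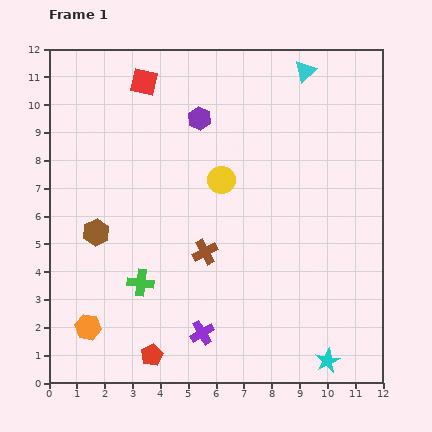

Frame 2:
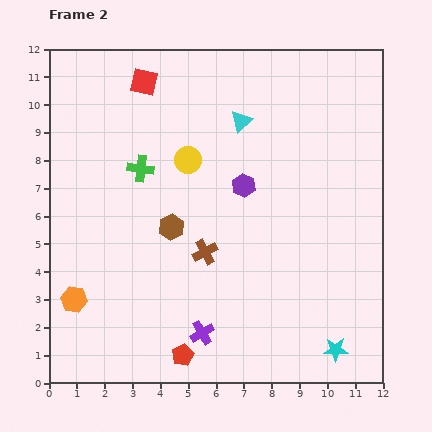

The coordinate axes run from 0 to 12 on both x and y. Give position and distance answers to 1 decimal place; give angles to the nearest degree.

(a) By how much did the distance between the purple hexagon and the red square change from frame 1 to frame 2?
+2.8

Distance in frame 1: 2.4. Distance in frame 2: 5.2.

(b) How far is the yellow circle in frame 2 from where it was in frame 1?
1.4

The yellow circle moved from (6.2, 7.3) to (5.0, 8.0), a distance of √(1.2² + 0.7²) ≈ 1.4.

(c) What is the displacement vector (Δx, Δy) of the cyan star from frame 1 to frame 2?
(0.3, 0.4)

The cyan star was at (10.0, 0.8) in frame 1 and (10.3, 1.2) in frame 2.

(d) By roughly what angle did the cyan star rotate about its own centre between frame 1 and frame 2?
26° clockwise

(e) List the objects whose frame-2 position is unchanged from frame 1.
the red square, the brown cross, the purple cross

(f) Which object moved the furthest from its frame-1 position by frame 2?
the green cross

(moved 4.1; next 2.9)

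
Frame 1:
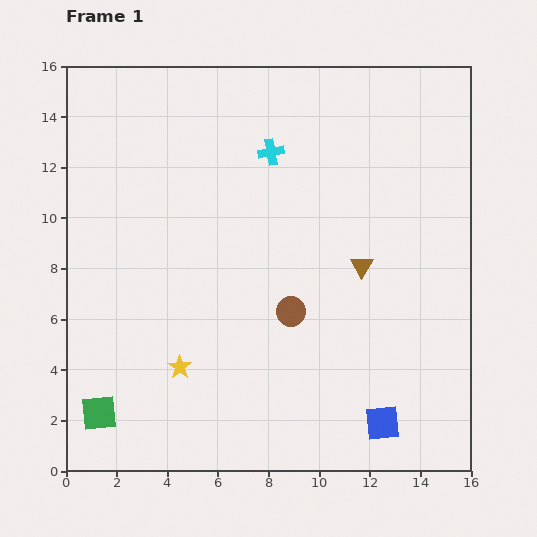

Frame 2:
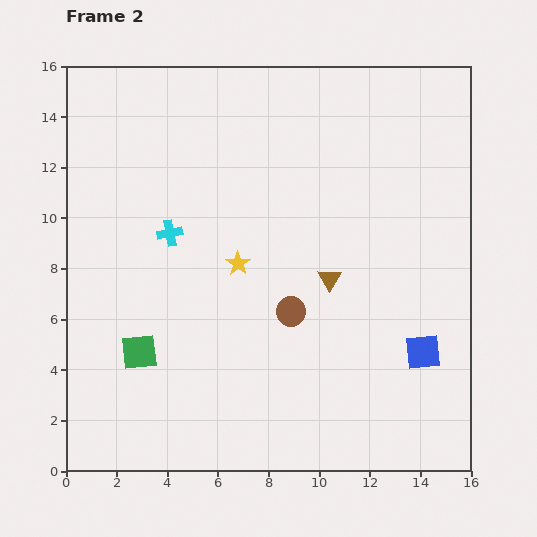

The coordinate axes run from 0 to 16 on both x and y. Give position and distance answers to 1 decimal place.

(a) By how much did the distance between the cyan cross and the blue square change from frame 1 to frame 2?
-0.6

Distance in frame 1: 11.6. Distance in frame 2: 11.0.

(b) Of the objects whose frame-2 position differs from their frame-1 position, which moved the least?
the brown triangle

(moved 1.4)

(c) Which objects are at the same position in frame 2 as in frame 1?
the brown circle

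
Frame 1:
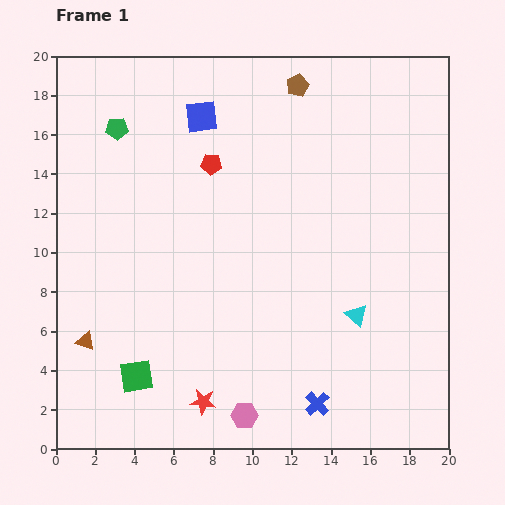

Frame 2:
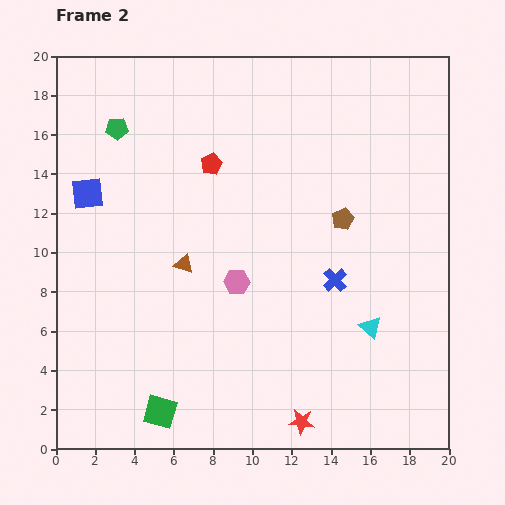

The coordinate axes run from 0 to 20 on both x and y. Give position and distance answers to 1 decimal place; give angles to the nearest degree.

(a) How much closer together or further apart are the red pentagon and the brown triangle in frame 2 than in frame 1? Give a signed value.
-5.7

Distance in frame 1: 11.0. Distance in frame 2: 5.3.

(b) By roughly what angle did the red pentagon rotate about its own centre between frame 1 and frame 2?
30° counter-clockwise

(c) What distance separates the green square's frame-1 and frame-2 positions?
2.2

The green square moved from (4.1, 3.7) to (5.3, 1.9), a distance of √(1.2² + 1.8²) ≈ 2.2.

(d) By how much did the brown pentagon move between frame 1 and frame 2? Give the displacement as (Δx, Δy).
(2.3, -6.8)

The brown pentagon was at (12.3, 18.5) in frame 1 and (14.6, 11.7) in frame 2.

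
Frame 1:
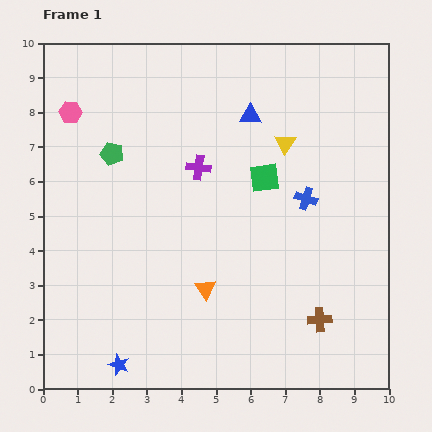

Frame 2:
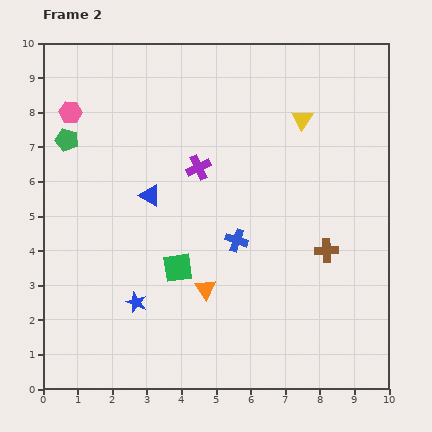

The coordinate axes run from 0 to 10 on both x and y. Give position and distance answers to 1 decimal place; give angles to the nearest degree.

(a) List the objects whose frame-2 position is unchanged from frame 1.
the pink hexagon, the purple cross, the orange triangle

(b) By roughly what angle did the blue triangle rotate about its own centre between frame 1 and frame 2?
27° clockwise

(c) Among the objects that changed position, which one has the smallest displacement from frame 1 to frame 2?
the yellow triangle

(moved 0.9)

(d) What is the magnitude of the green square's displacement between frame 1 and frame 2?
3.6

The green square moved from (6.4, 6.1) to (3.9, 3.5), a distance of √(2.5² + 2.6²) ≈ 3.6.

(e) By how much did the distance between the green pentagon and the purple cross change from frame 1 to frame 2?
+1.4

Distance in frame 1: 2.5. Distance in frame 2: 3.9.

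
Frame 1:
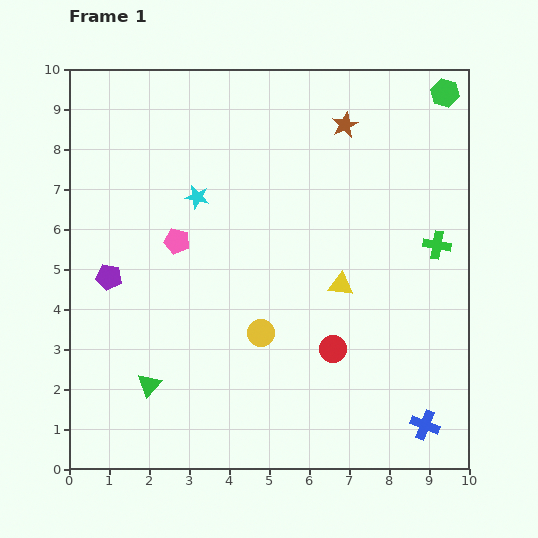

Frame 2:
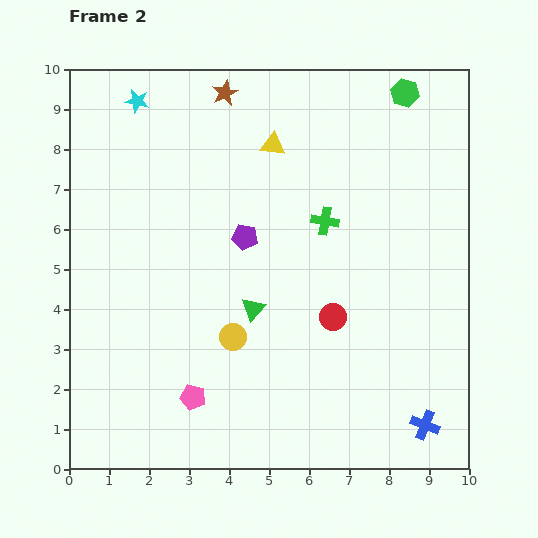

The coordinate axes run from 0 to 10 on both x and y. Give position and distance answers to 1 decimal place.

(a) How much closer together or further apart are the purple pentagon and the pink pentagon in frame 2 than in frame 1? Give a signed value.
+2.3

Distance in frame 1: 1.9. Distance in frame 2: 4.2.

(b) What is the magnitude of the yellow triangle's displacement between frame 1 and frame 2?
3.9

The yellow triangle moved from (6.8, 4.6) to (5.1, 8.1), a distance of √(1.7² + 3.5²) ≈ 3.9.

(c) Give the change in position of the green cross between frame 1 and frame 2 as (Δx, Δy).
(-2.8, 0.6)

The green cross was at (9.2, 5.6) in frame 1 and (6.4, 6.2) in frame 2.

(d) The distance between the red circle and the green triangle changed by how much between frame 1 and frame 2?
-2.7

Distance in frame 1: 4.7. Distance in frame 2: 2.0.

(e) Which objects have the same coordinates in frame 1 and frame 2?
the blue cross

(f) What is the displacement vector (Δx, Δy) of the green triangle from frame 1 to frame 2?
(2.6, 1.9)

The green triangle was at (2.0, 2.1) in frame 1 and (4.6, 4.0) in frame 2.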